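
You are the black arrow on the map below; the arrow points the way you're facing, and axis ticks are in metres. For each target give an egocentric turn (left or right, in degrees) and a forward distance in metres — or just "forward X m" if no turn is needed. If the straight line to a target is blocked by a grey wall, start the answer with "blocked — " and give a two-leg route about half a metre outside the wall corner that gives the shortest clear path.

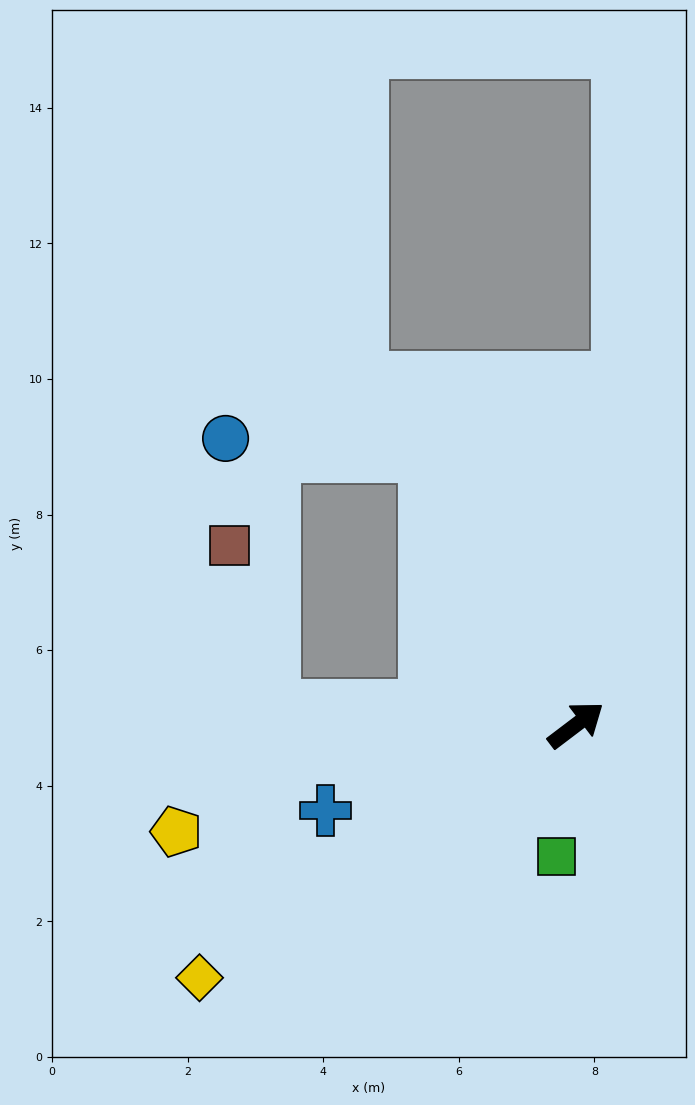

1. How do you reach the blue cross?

turn left 162°, forward 3.9 m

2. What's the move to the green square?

turn right 136°, forward 2.0 m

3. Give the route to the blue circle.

blocked — turn left 81°, forward 4.6 m, then turn left 57°, forward 3.0 m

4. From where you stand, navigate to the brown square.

blocked — turn left 140°, forward 4.5 m, then turn right 73°, forward 2.5 m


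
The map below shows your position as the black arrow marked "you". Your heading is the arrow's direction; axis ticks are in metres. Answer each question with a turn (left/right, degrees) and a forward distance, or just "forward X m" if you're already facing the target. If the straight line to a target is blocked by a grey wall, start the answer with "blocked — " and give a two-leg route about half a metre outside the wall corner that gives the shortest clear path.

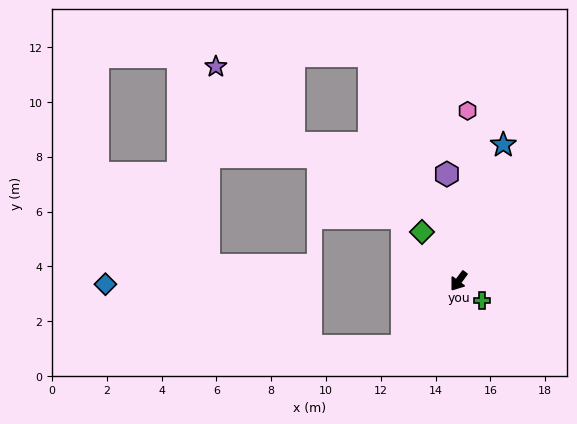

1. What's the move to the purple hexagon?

turn right 137°, forward 3.9 m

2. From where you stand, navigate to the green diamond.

turn right 107°, forward 2.2 m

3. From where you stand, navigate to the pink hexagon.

turn right 146°, forward 6.2 m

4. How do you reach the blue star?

turn right 162°, forward 5.2 m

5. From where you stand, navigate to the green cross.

turn left 87°, forward 1.1 m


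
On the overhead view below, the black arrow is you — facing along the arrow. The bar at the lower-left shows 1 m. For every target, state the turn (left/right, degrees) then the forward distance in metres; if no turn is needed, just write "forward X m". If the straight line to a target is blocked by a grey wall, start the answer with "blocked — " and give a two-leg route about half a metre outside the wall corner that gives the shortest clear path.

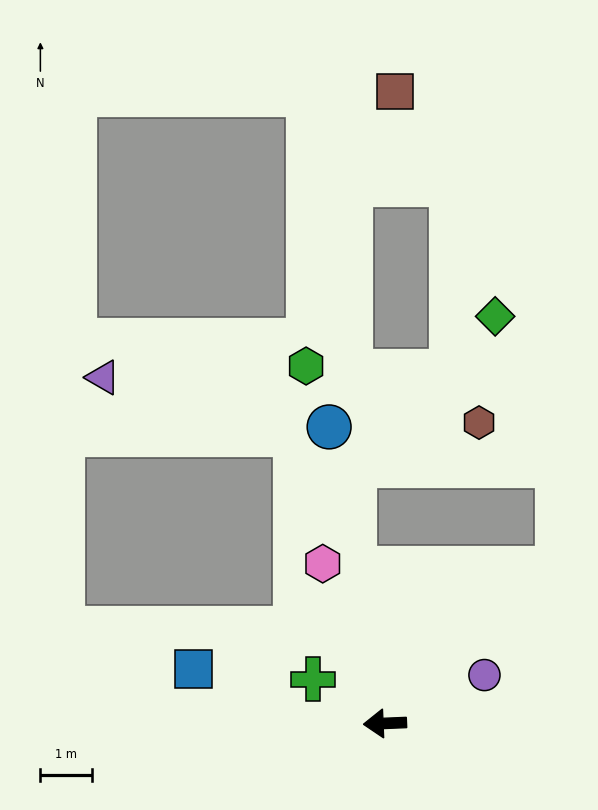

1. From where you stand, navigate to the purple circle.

turn right 156°, forward 2.1 m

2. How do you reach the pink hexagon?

turn right 71°, forward 3.3 m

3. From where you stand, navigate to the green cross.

turn right 34°, forward 1.6 m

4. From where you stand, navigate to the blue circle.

turn right 82°, forward 5.8 m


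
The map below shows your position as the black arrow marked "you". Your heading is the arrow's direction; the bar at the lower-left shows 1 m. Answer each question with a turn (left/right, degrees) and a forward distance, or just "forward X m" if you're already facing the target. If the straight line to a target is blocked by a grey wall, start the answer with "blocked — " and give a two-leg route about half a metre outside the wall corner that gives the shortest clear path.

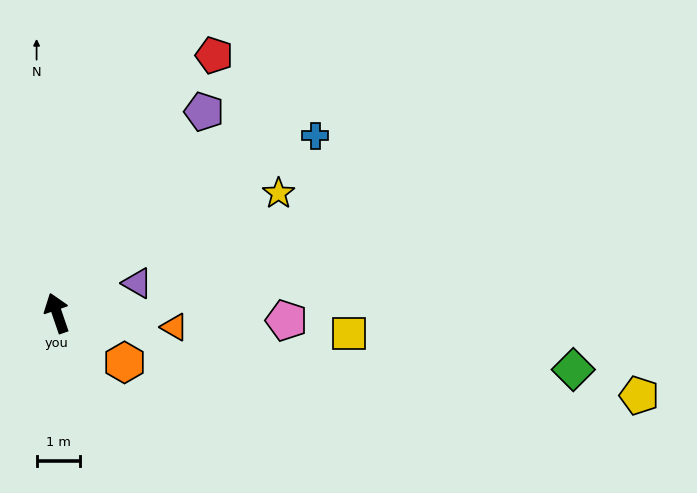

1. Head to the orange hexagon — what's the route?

turn right 145°, forward 1.9 m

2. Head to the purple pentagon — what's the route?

turn right 55°, forward 5.7 m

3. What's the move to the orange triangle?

turn right 116°, forward 2.7 m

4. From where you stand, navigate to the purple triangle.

turn right 88°, forward 2.0 m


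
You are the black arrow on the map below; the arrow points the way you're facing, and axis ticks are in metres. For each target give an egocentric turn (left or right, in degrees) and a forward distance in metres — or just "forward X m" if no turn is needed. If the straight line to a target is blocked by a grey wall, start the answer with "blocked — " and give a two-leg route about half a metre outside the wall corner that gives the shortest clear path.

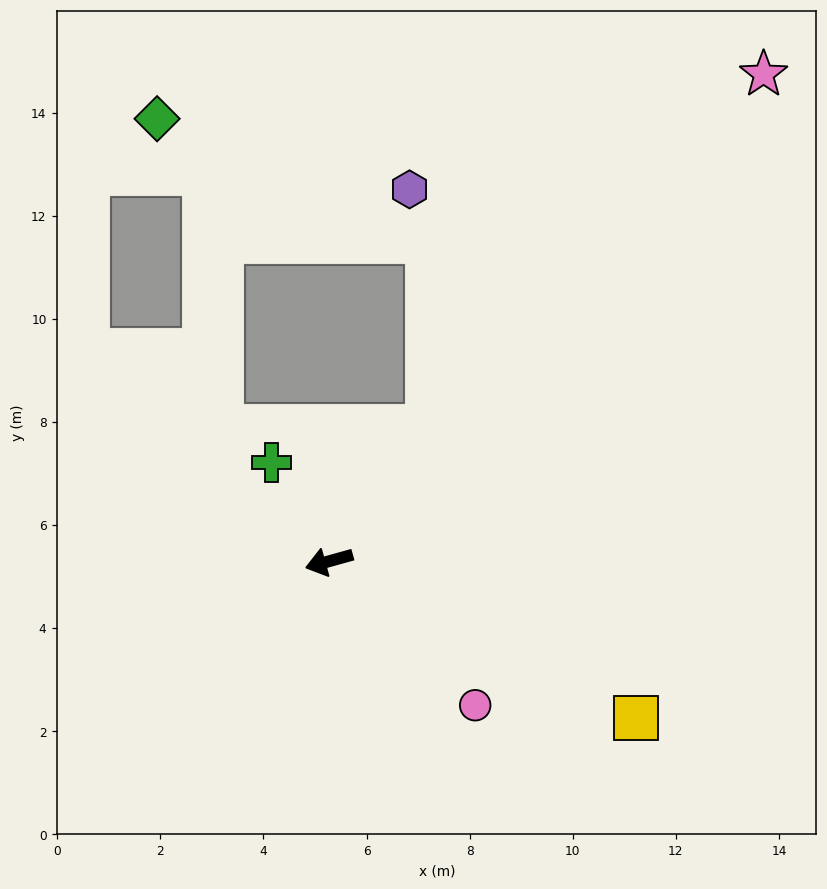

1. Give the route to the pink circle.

turn left 120°, forward 4.0 m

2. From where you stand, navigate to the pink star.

turn right 147°, forward 12.7 m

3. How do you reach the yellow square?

turn left 137°, forward 6.7 m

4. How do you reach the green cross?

turn right 75°, forward 2.2 m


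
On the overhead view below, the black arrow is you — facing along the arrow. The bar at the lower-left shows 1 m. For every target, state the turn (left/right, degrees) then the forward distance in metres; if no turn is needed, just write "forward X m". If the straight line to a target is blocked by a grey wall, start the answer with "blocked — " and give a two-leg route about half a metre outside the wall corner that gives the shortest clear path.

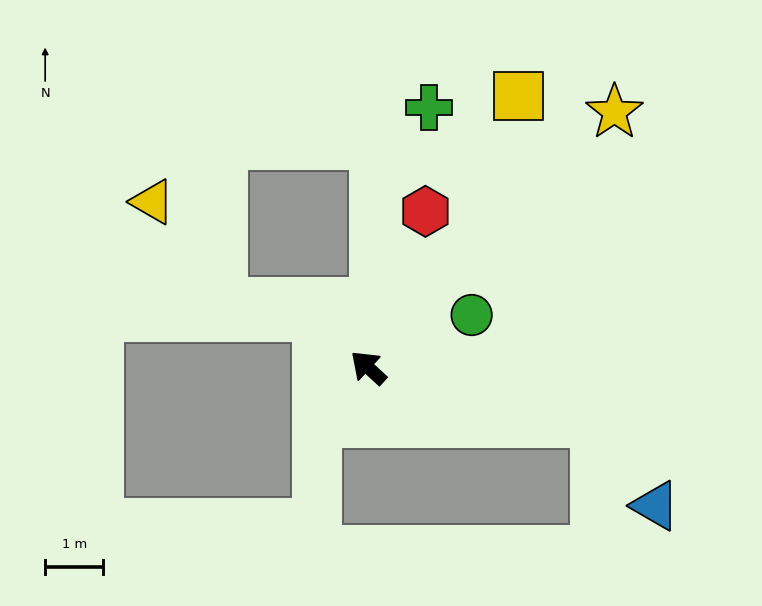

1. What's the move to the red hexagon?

turn right 67°, forward 2.9 m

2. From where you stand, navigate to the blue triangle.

blocked — turn right 151°, forward 4.0 m, then turn right 40°, forward 1.8 m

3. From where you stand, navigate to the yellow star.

turn right 91°, forward 6.1 m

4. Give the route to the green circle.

turn right 110°, forward 2.0 m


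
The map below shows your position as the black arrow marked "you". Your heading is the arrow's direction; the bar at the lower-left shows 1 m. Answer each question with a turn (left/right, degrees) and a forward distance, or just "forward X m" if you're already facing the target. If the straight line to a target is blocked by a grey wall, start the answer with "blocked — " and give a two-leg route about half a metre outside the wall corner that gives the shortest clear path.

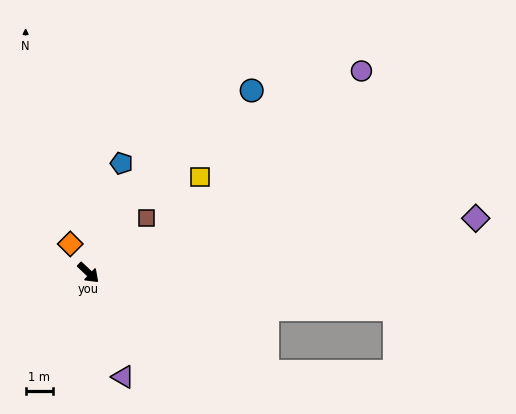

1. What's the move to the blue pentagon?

turn left 117°, forward 4.2 m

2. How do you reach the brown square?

turn left 87°, forward 2.9 m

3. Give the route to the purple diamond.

turn left 51°, forward 14.3 m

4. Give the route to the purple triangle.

turn right 28°, forward 4.0 m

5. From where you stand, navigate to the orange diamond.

turn left 166°, forward 1.2 m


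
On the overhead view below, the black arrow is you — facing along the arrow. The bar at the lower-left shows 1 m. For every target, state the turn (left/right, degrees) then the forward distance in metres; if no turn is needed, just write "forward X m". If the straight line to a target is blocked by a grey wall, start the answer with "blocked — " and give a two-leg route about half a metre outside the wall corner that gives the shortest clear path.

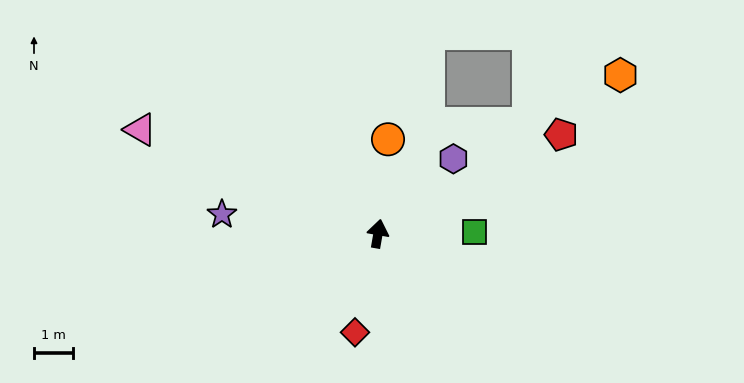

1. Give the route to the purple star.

turn left 93°, forward 4.0 m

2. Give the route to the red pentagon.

turn right 52°, forward 5.3 m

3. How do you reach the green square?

turn right 79°, forward 2.5 m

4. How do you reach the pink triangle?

turn left 76°, forward 6.6 m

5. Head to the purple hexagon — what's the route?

turn right 35°, forward 2.7 m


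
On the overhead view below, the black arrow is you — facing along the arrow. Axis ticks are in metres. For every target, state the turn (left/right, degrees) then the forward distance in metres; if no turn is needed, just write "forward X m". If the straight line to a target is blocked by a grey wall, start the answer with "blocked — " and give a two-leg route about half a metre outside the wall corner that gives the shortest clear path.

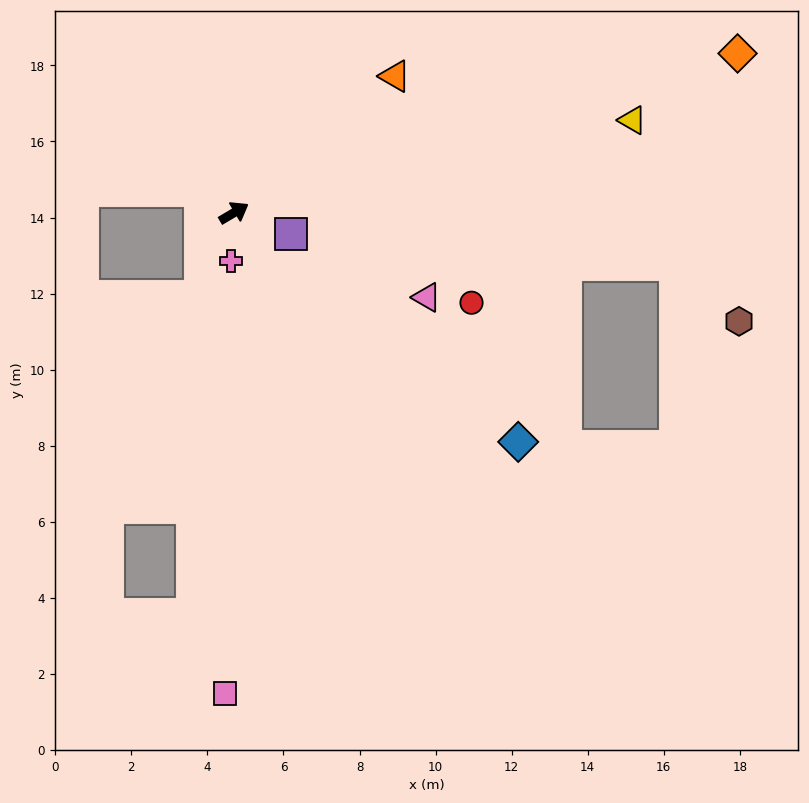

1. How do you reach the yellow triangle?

turn right 18°, forward 10.8 m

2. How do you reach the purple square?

turn right 51°, forward 1.6 m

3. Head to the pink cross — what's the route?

turn right 124°, forward 1.3 m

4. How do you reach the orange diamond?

turn right 13°, forward 13.9 m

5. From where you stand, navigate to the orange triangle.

turn left 10°, forward 5.5 m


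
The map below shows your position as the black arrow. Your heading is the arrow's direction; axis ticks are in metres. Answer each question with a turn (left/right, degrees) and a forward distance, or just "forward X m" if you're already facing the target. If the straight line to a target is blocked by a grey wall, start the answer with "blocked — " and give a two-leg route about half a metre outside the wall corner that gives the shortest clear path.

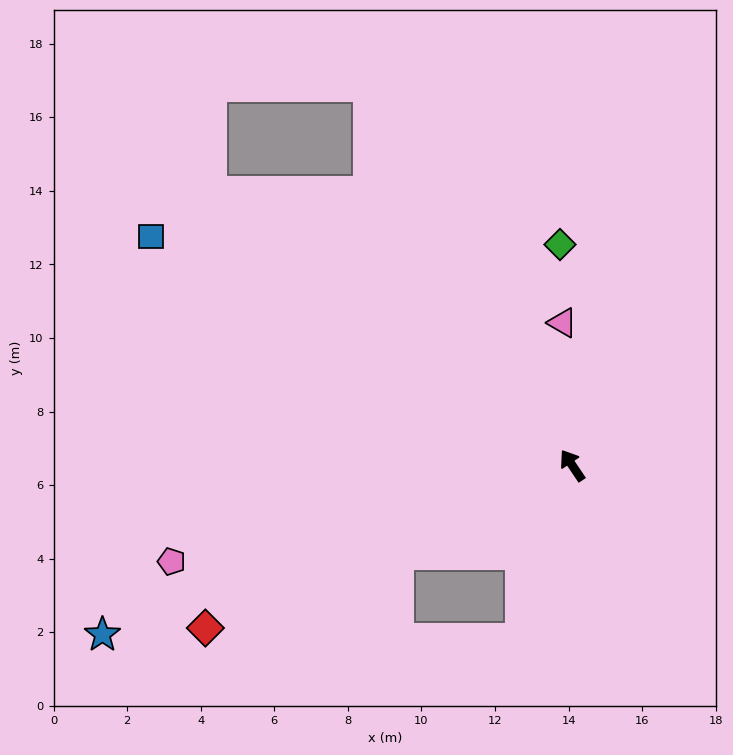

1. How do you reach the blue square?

turn left 28°, forward 13.0 m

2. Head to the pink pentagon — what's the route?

turn left 70°, forward 11.2 m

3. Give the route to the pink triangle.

turn right 30°, forward 3.9 m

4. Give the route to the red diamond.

turn left 80°, forward 10.9 m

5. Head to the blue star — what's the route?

turn left 76°, forward 13.6 m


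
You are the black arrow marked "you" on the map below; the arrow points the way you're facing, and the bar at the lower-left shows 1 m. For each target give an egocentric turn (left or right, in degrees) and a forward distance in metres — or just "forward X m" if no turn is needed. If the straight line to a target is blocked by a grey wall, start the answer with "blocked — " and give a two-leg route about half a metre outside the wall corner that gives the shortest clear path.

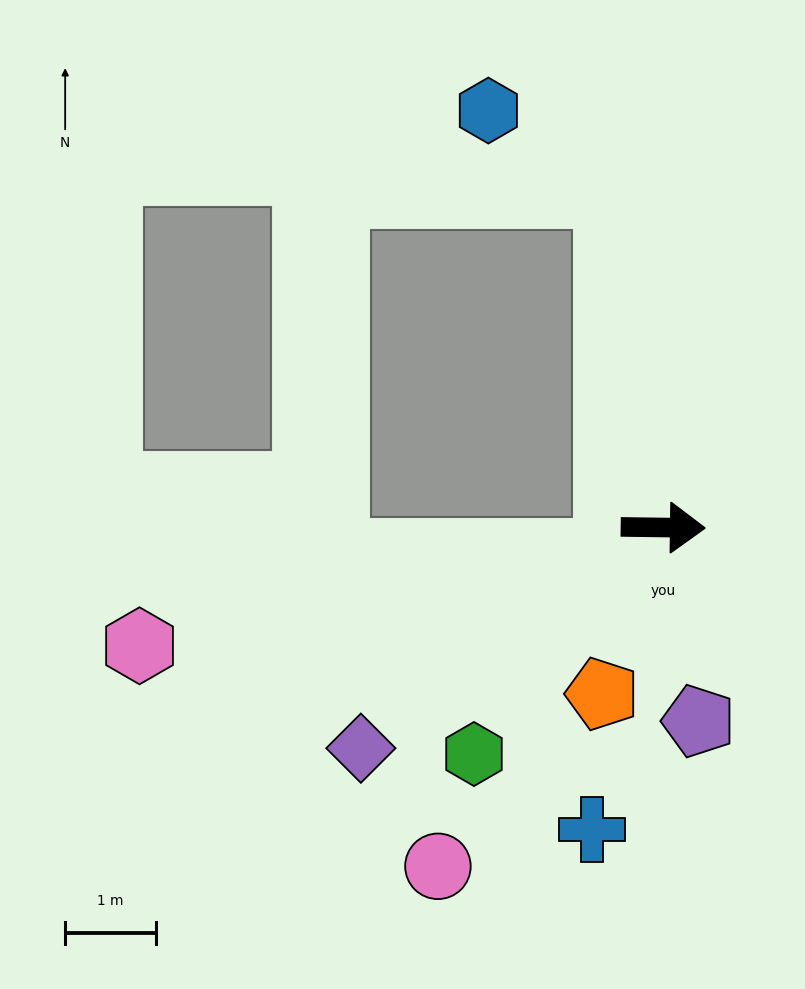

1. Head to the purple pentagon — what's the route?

turn right 79°, forward 2.2 m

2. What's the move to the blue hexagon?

blocked — turn left 99°, forward 3.8 m, then turn left 49°, forward 1.6 m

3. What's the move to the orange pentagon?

turn right 109°, forward 2.0 m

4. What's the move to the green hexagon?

turn right 129°, forward 3.3 m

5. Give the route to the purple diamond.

turn right 143°, forward 4.1 m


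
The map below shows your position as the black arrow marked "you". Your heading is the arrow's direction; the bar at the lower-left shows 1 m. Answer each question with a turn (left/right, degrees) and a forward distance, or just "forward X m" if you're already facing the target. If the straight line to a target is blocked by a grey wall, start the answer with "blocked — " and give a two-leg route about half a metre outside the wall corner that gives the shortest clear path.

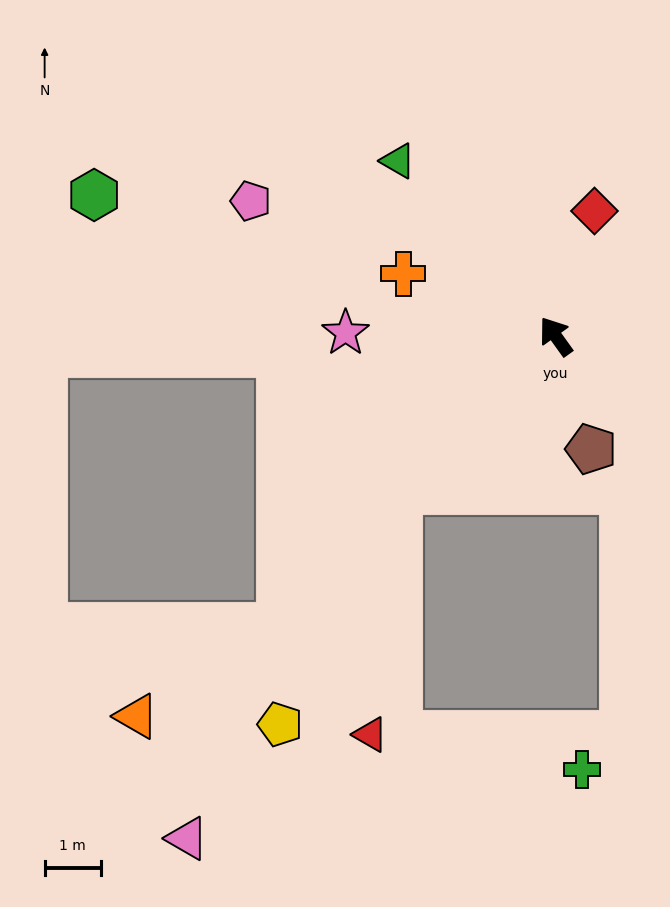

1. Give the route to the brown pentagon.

turn left 162°, forward 2.1 m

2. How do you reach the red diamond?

turn right 53°, forward 2.3 m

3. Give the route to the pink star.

turn left 53°, forward 3.8 m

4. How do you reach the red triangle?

blocked — turn left 99°, forward 3.9 m, then turn left 39°, forward 4.4 m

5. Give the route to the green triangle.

turn left 6°, forward 4.2 m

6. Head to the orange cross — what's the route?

turn left 32°, forward 2.9 m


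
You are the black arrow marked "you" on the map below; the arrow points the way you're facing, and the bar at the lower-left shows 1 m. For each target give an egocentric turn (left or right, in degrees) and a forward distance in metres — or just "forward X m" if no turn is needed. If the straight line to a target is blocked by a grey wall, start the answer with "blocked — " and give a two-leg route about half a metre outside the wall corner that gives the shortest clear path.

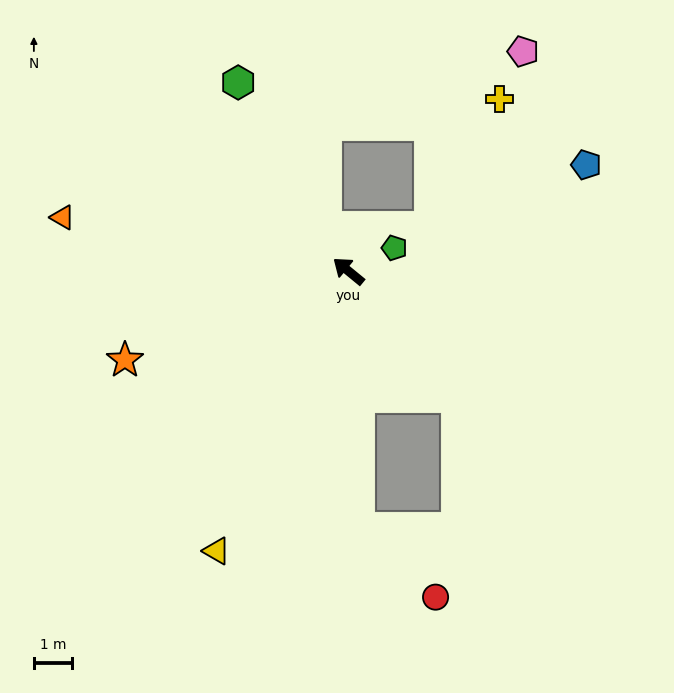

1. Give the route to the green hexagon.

turn right 20°, forward 5.7 m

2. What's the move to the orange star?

turn left 61°, forward 6.3 m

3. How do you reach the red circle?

blocked — turn left 132°, forward 6.7 m, then turn left 45°, forward 2.7 m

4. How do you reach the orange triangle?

turn left 29°, forward 7.6 m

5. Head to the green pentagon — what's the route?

turn right 114°, forward 1.3 m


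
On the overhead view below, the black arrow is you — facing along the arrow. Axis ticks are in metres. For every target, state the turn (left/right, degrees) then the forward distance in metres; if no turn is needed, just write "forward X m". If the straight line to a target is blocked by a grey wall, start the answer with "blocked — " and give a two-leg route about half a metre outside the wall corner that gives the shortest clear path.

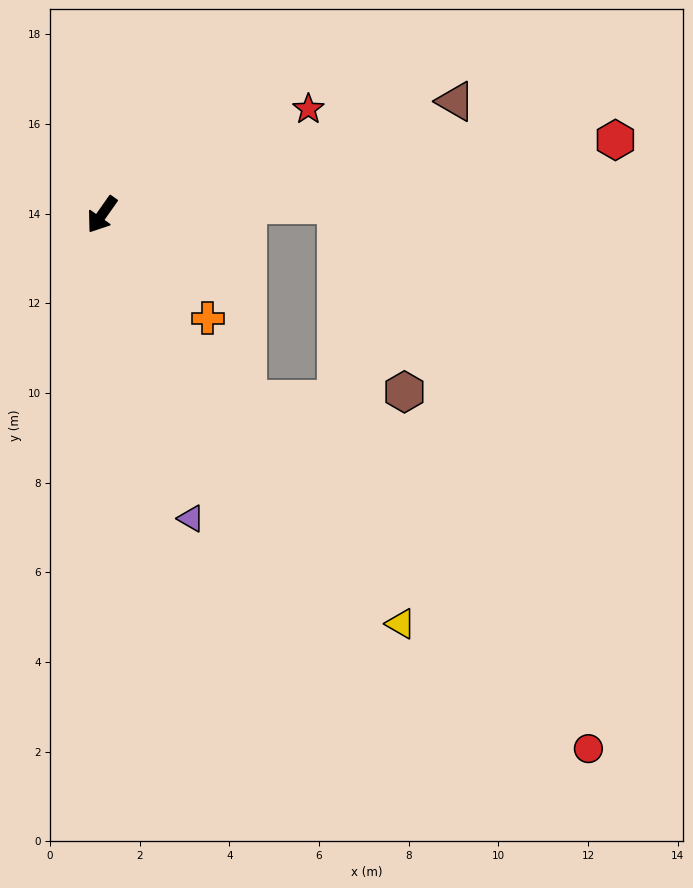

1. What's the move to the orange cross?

turn left 81°, forward 3.3 m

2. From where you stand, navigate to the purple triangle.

turn left 51°, forward 7.1 m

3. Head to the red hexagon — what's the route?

turn left 133°, forward 11.6 m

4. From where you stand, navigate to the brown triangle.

turn left 143°, forward 8.3 m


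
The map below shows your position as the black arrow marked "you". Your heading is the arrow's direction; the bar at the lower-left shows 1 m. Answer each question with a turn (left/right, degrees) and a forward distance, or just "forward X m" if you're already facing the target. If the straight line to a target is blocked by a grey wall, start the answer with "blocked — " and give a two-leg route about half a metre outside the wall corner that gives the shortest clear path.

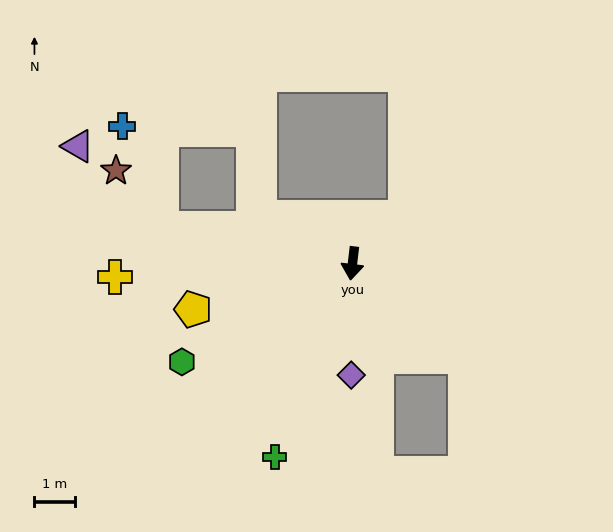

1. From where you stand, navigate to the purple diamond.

turn left 6°, forward 2.8 m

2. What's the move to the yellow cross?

turn right 80°, forward 5.9 m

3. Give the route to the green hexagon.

turn right 53°, forward 4.9 m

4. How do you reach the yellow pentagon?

turn right 67°, forward 4.1 m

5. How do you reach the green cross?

turn right 15°, forward 5.2 m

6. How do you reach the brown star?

blocked — turn right 94°, forward 4.8 m, then turn right 40°, forward 1.8 m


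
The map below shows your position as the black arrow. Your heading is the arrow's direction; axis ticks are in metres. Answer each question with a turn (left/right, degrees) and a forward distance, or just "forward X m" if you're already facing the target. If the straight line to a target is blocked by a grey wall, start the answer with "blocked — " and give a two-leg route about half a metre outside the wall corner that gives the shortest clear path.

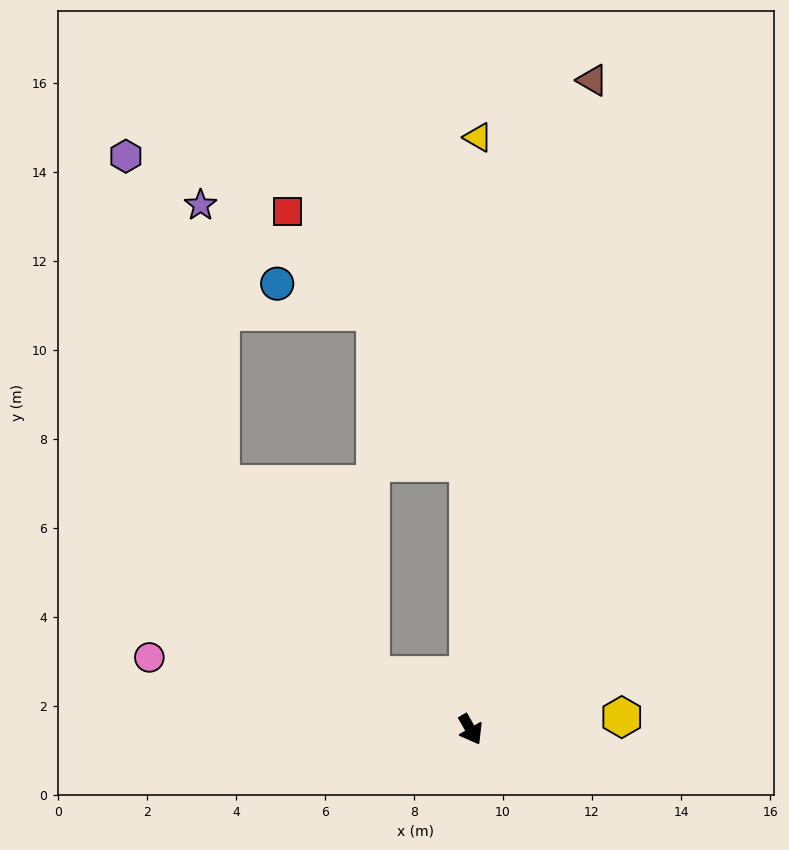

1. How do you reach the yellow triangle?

turn left 149°, forward 13.3 m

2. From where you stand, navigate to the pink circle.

turn right 133°, forward 7.4 m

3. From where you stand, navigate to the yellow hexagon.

turn left 65°, forward 3.4 m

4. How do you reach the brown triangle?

turn left 139°, forward 14.8 m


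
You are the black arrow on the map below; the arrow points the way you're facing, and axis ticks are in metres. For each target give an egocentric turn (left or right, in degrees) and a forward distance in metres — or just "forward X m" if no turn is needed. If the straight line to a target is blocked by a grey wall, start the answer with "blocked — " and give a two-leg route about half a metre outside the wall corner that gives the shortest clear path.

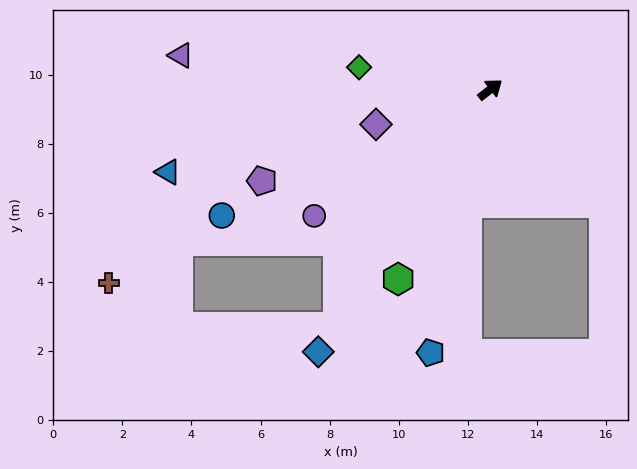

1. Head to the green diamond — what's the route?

turn left 133°, forward 3.9 m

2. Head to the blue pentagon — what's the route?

turn right 141°, forward 7.8 m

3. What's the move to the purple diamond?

turn left 159°, forward 3.5 m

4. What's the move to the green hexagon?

turn right 154°, forward 6.1 m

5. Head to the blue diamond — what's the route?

turn right 161°, forward 9.1 m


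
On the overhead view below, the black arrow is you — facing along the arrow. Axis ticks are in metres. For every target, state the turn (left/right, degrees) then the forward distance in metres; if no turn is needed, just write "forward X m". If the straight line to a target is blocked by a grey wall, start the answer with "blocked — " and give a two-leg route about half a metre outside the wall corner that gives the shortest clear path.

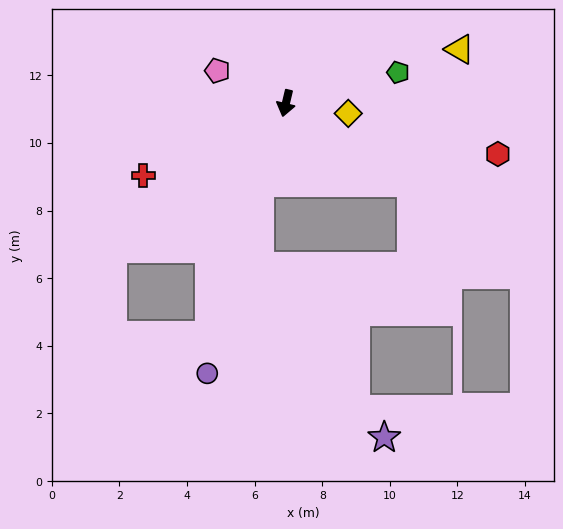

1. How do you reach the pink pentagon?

turn right 102°, forward 2.2 m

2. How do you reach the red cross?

turn right 50°, forward 4.7 m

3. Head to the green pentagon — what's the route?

turn left 119°, forward 3.4 m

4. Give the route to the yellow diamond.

turn left 94°, forward 1.9 m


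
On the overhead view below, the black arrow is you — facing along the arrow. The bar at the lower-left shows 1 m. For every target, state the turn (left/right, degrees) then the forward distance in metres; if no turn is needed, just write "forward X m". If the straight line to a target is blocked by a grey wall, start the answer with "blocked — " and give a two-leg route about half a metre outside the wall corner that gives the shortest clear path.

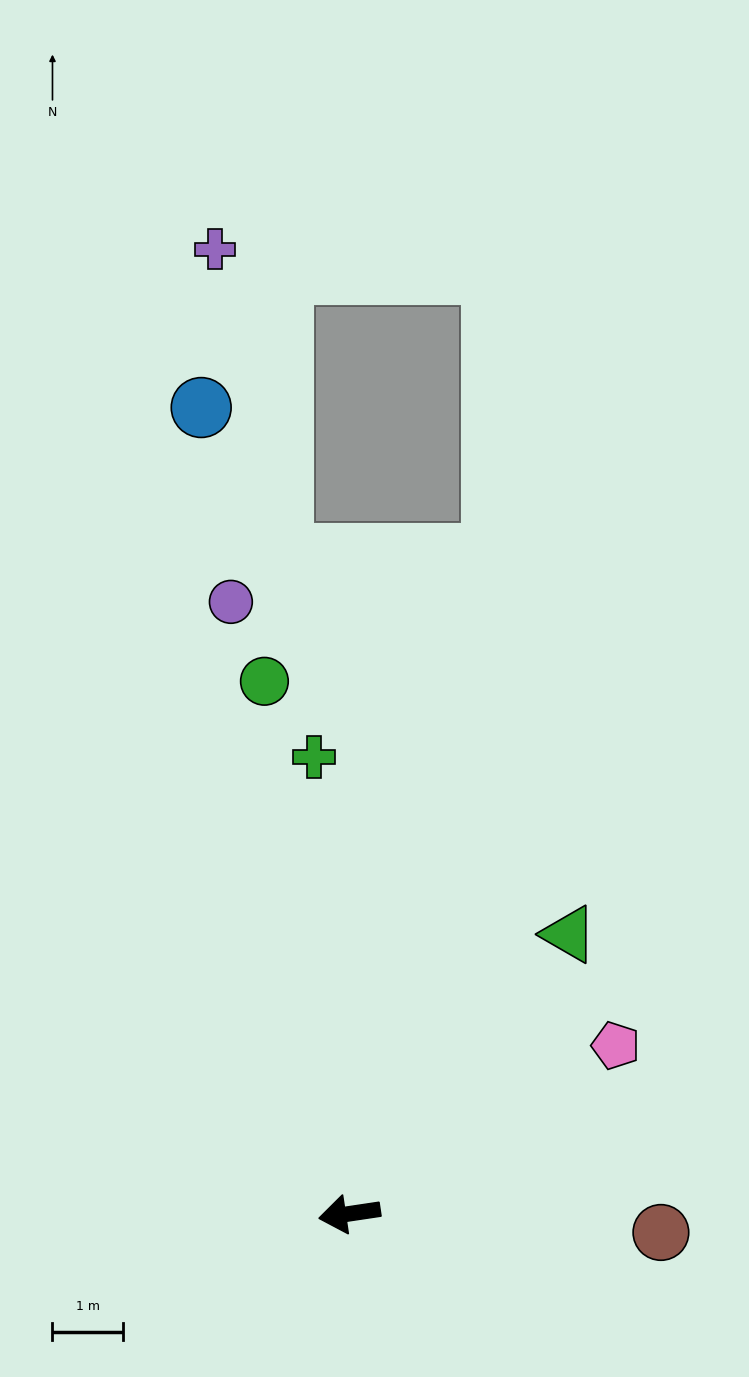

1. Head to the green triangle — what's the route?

turn right 137°, forward 5.0 m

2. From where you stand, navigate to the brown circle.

turn left 168°, forward 4.4 m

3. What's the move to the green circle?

turn right 89°, forward 7.6 m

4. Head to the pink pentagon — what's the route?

turn right 156°, forward 4.4 m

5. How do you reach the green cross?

turn right 94°, forward 6.5 m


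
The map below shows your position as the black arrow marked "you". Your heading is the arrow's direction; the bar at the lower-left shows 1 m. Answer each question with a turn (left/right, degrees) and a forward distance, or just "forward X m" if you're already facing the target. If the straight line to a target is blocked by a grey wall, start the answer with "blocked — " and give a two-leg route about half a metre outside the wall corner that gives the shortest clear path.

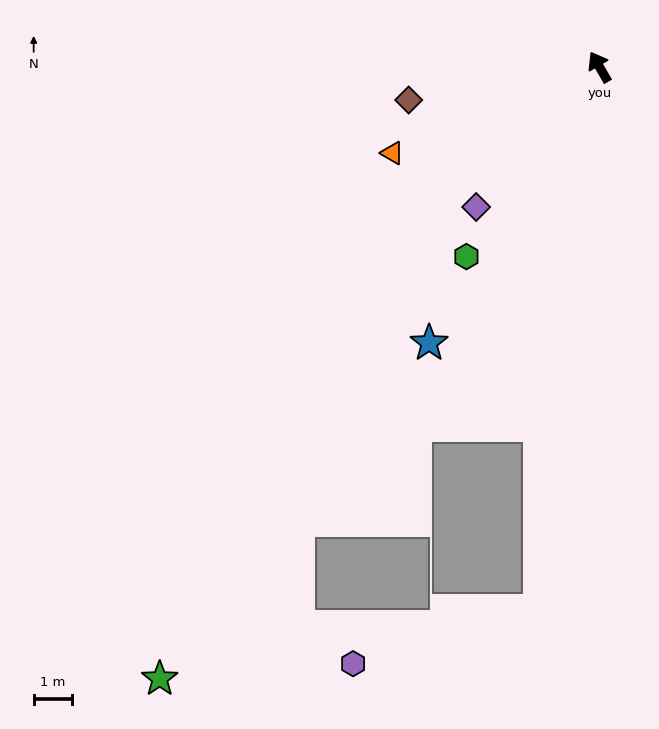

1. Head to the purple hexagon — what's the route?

blocked — turn left 144°, forward 14.1 m, then turn right 68°, forward 5.0 m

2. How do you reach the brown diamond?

turn left 70°, forward 5.0 m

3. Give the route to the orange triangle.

turn left 82°, forward 5.8 m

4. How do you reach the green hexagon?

turn left 115°, forward 6.0 m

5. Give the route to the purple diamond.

turn left 108°, forward 4.8 m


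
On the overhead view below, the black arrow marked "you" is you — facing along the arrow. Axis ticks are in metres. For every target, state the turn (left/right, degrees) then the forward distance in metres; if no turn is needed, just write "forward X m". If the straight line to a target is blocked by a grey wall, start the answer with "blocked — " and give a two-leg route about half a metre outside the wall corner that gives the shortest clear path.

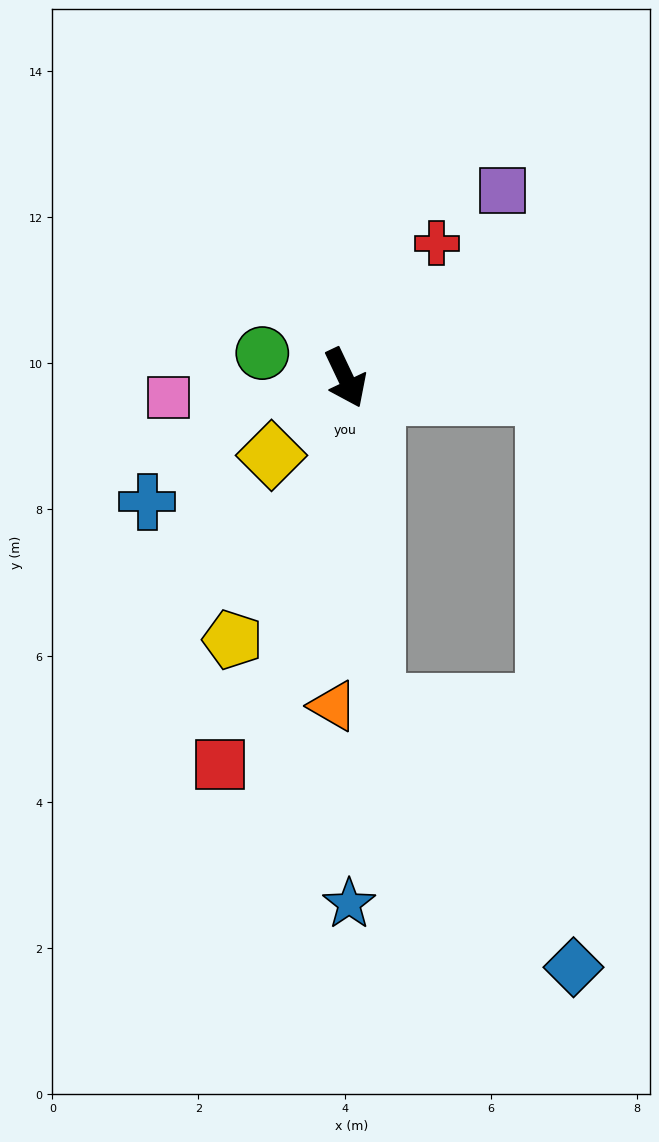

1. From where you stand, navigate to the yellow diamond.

turn right 69°, forward 1.5 m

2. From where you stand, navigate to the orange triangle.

turn right 28°, forward 4.5 m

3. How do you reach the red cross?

turn left 121°, forward 2.2 m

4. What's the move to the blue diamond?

blocked — turn left 60°, forward 2.8 m, then turn right 83°, forward 7.9 m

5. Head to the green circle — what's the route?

turn right 132°, forward 1.2 m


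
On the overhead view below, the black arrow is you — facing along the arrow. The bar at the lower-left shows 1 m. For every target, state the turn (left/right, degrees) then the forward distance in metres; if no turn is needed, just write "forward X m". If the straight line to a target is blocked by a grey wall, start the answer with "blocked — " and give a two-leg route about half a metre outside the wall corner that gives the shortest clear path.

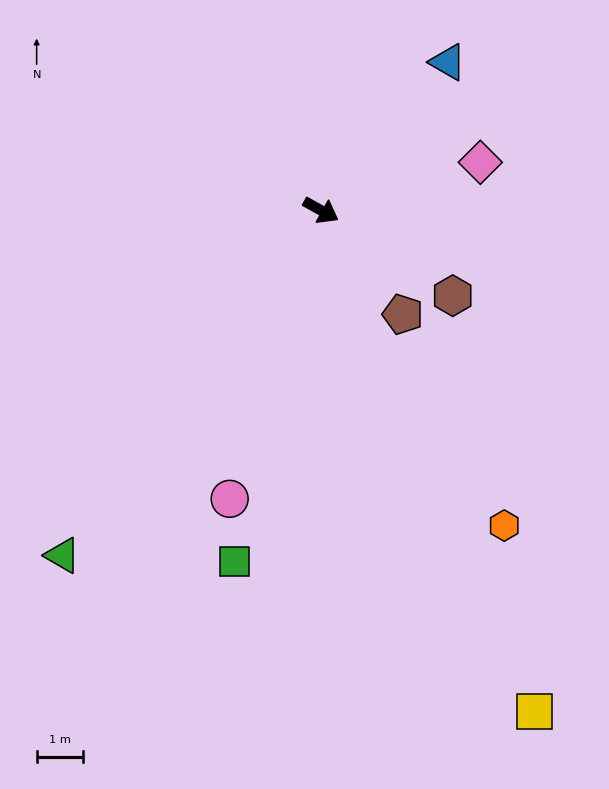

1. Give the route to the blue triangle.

turn left 79°, forward 4.2 m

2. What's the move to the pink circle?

turn right 78°, forward 6.6 m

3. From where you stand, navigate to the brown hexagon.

turn right 4°, forward 3.4 m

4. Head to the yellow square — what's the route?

turn right 38°, forward 11.9 m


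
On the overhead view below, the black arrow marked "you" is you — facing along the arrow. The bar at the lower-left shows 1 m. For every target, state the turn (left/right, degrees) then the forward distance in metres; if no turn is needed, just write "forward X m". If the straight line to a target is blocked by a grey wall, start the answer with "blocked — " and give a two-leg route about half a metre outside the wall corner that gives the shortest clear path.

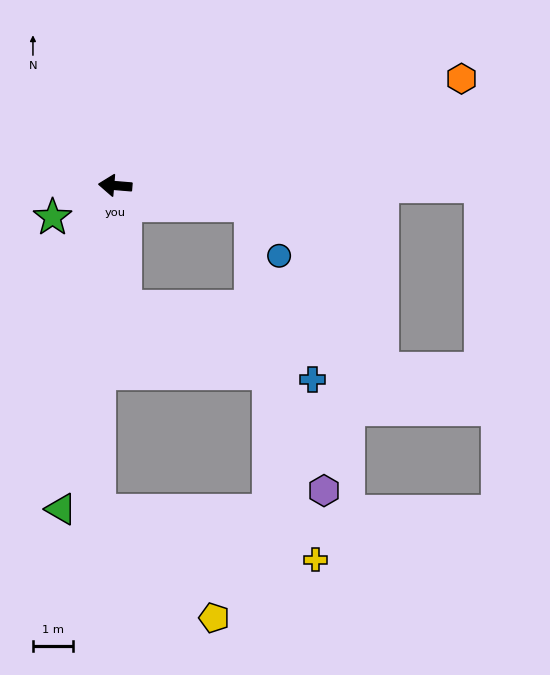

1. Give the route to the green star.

turn left 32°, forward 1.8 m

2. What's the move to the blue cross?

blocked — turn left 100°, forward 3.1 m, then turn left 64°, forward 5.1 m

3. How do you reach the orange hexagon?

turn right 158°, forward 9.1 m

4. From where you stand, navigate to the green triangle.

turn left 85°, forward 8.3 m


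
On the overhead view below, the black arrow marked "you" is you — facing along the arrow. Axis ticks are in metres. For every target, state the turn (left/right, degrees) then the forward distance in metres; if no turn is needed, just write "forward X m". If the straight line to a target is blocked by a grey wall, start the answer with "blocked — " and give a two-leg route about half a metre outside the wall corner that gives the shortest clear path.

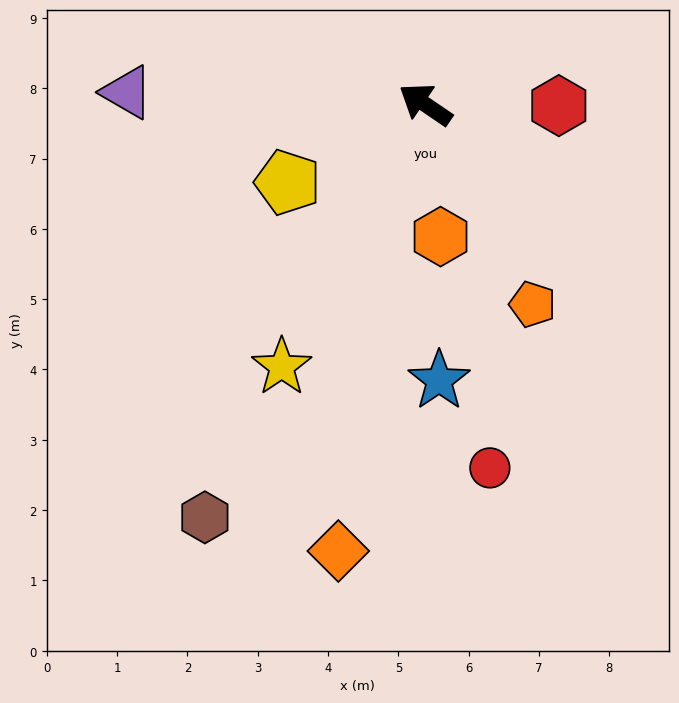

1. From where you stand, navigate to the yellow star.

turn left 96°, forward 4.3 m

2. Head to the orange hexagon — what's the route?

turn left 131°, forward 1.9 m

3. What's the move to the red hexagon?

turn right 146°, forward 1.9 m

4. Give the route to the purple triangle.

turn left 32°, forward 4.2 m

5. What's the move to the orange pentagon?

turn left 152°, forward 3.2 m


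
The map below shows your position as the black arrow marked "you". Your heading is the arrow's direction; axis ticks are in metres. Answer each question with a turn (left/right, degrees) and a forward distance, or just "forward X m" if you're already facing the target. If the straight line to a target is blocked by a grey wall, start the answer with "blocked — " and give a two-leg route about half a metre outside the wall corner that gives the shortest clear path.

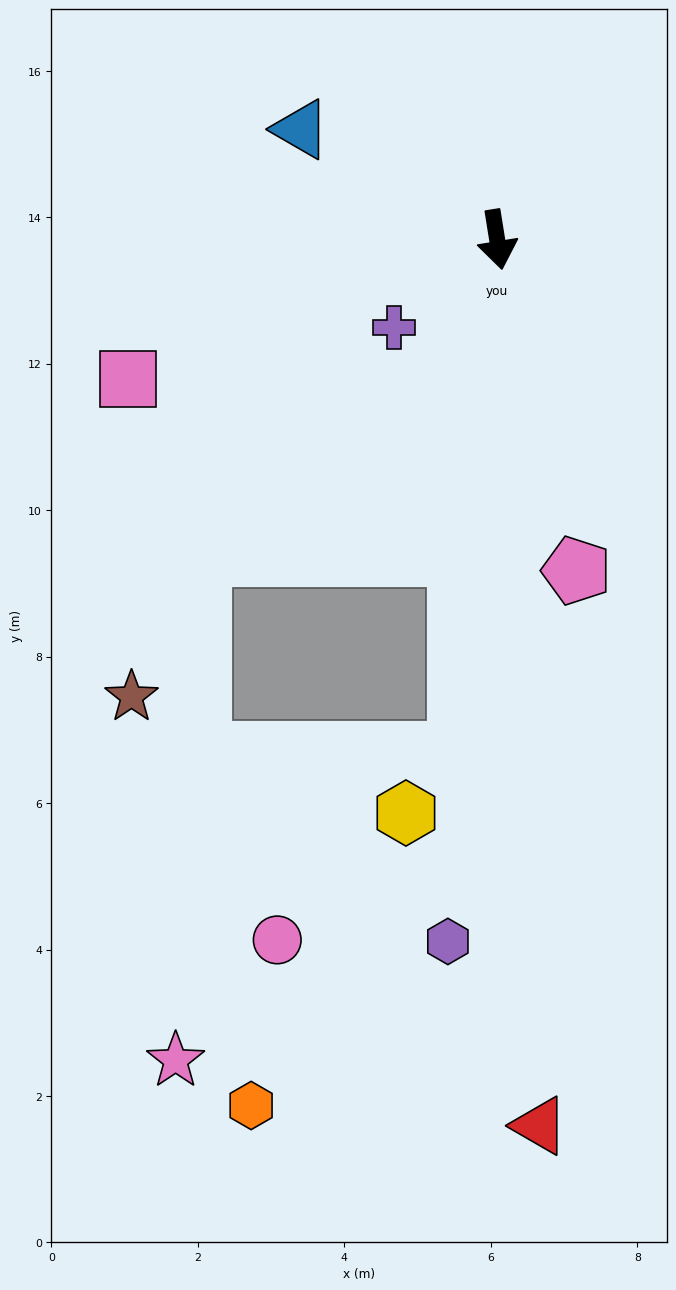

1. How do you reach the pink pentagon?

turn left 4°, forward 4.6 m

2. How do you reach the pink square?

turn right 78°, forward 5.4 m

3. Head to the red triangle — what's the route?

turn right 6°, forward 12.1 m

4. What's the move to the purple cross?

turn right 59°, forward 1.8 m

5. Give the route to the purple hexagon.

turn right 13°, forward 9.6 m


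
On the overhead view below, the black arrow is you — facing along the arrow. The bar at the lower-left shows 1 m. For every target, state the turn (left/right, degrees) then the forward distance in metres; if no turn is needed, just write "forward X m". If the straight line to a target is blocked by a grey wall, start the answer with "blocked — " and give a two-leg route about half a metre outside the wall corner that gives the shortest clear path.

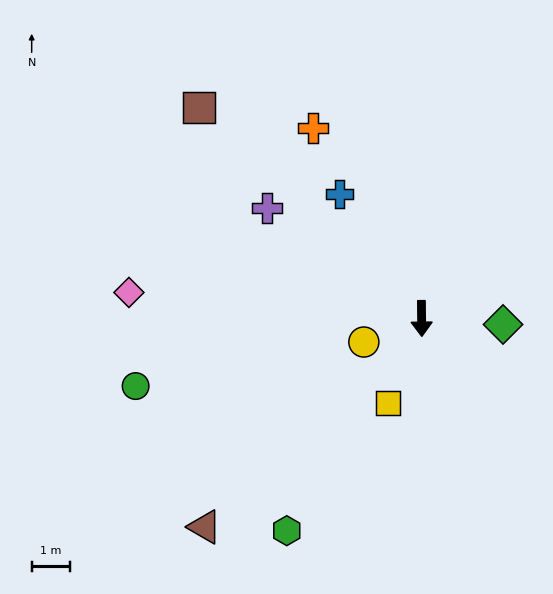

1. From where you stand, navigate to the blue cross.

turn right 147°, forward 3.9 m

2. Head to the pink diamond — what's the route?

turn right 96°, forward 7.8 m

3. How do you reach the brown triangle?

turn right 47°, forward 7.9 m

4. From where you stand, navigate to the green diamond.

turn left 85°, forward 2.2 m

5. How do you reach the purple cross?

turn right 126°, forward 5.0 m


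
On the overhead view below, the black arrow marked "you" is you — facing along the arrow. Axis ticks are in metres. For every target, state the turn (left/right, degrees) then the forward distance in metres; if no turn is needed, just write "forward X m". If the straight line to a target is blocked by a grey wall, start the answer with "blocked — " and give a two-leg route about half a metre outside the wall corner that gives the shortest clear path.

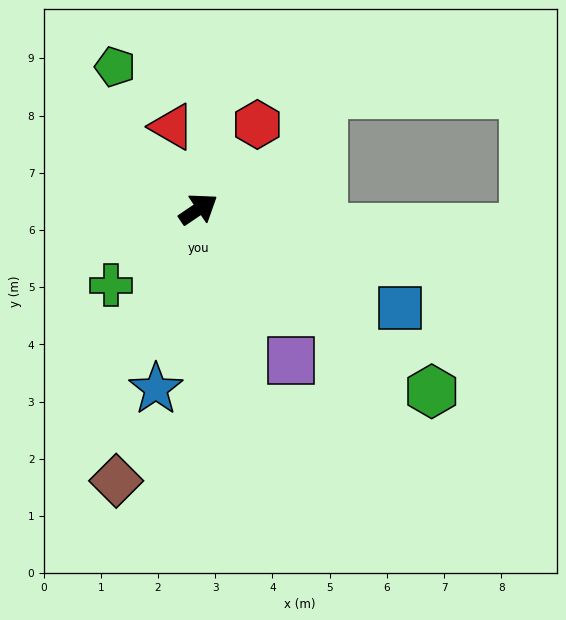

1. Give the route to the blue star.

turn right 137°, forward 3.2 m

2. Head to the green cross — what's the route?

turn right 173°, forward 2.0 m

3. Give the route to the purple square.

turn right 93°, forward 3.1 m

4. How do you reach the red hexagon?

turn left 21°, forward 1.8 m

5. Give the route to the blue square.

turn right 60°, forward 3.9 m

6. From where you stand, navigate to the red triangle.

turn left 74°, forward 1.5 m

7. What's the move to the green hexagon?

turn right 72°, forward 5.2 m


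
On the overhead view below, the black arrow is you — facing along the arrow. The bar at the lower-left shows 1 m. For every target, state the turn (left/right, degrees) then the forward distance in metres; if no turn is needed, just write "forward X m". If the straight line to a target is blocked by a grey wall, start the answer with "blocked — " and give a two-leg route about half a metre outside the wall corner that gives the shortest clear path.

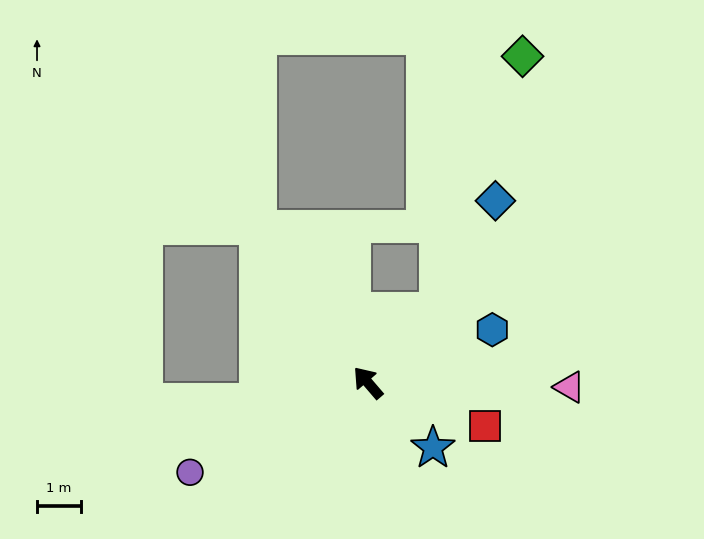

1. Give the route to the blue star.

turn right 176°, forward 2.1 m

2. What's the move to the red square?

turn right 151°, forward 2.8 m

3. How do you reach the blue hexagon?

turn right 108°, forward 3.1 m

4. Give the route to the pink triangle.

turn right 132°, forward 4.6 m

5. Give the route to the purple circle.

turn left 76°, forward 4.5 m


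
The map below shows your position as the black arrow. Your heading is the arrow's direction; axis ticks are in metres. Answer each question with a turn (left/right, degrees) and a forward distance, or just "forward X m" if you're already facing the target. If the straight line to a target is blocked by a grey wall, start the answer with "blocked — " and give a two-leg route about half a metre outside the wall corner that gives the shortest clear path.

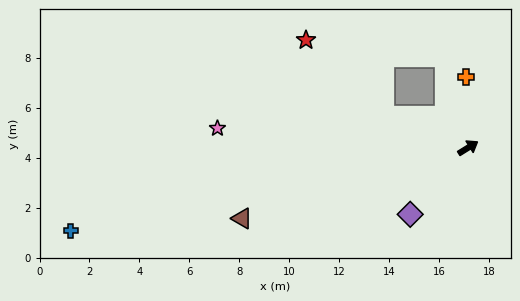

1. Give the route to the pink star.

turn left 144°, forward 10.1 m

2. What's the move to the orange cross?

turn left 60°, forward 2.8 m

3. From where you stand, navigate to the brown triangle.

turn left 165°, forward 9.5 m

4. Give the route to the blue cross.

turn left 160°, forward 16.2 m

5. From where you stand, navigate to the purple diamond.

turn right 163°, forward 3.5 m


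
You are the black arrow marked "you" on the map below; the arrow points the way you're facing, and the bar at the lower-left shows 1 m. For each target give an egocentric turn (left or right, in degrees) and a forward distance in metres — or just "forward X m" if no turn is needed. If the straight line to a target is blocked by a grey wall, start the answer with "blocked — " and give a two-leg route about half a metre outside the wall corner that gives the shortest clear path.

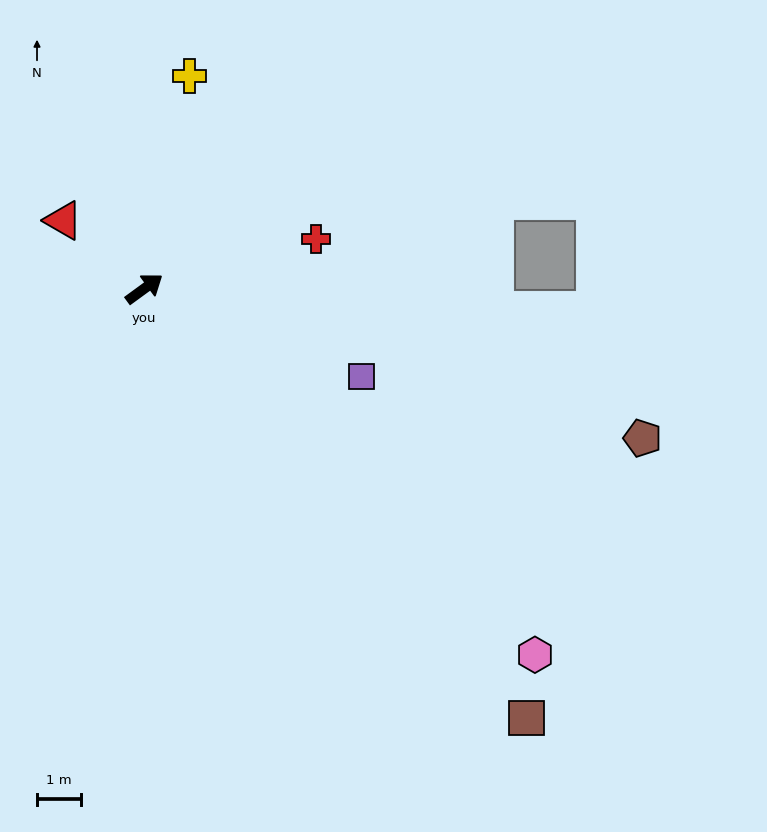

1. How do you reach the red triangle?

turn left 104°, forward 2.4 m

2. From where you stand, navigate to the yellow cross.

turn left 42°, forward 4.9 m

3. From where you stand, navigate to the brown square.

turn right 85°, forward 13.1 m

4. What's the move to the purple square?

turn right 58°, forward 5.3 m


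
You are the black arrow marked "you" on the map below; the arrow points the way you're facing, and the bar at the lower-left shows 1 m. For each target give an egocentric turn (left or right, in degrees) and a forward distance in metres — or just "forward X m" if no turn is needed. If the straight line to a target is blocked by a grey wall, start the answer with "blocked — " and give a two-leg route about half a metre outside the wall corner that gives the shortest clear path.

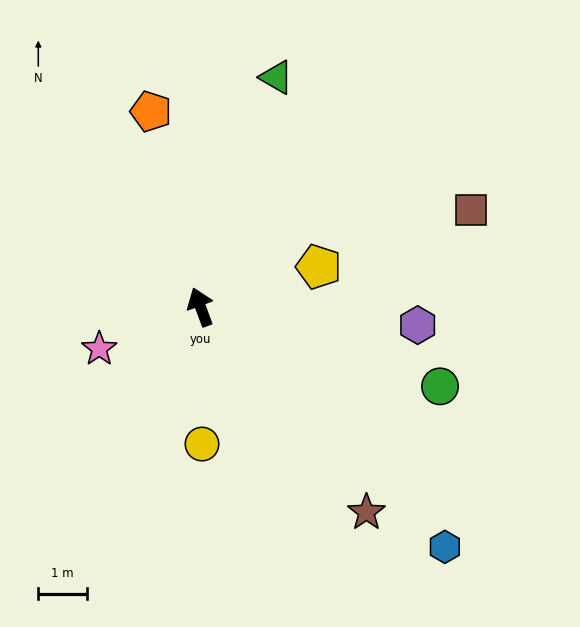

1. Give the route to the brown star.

turn right 161°, forward 5.5 m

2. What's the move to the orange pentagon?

turn right 6°, forward 4.2 m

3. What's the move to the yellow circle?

turn left 160°, forward 2.8 m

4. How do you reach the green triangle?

turn right 39°, forward 5.0 m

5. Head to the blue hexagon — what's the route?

turn right 155°, forward 7.1 m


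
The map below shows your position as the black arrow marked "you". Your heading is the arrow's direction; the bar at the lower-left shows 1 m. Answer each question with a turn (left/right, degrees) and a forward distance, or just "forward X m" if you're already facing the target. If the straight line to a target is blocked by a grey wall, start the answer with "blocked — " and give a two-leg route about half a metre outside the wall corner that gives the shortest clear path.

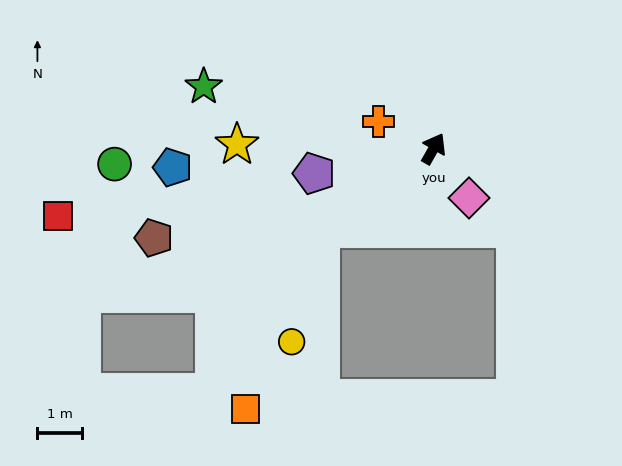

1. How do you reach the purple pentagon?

turn left 131°, forward 2.7 m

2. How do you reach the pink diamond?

turn right 115°, forward 1.4 m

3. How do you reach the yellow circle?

blocked — turn left 155°, forward 3.1 m, then turn left 40°, forward 2.6 m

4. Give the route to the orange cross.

turn left 94°, forward 1.4 m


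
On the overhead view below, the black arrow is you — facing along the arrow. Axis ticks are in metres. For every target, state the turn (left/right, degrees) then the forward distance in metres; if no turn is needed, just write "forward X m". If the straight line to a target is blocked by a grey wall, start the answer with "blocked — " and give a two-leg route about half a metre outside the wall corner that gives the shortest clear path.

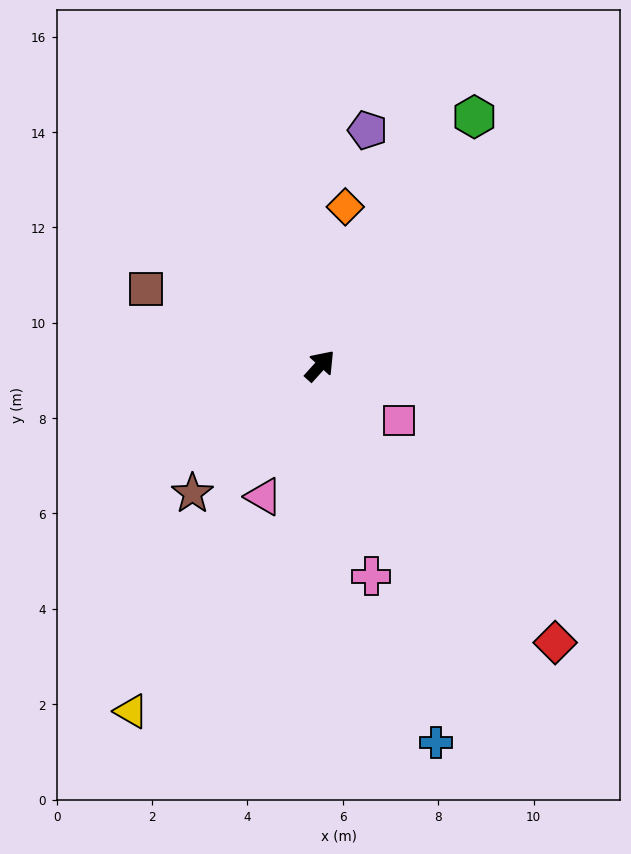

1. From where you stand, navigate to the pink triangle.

turn right 161°, forward 3.0 m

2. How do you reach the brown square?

turn left 108°, forward 4.0 m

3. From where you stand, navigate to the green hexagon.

turn left 10°, forward 6.1 m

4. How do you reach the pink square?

turn right 83°, forward 2.0 m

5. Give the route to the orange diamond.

turn left 33°, forward 3.4 m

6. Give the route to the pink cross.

turn right 124°, forward 4.5 m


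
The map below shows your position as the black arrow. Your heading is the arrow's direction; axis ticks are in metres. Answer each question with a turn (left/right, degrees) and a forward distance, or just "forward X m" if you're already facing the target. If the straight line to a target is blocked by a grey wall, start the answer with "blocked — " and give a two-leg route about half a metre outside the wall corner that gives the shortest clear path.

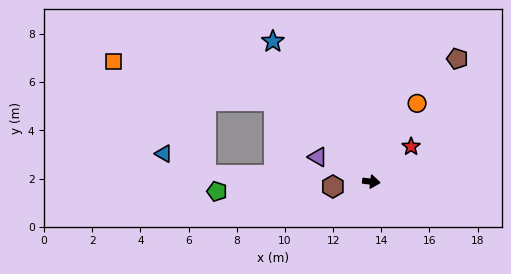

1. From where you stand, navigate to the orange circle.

turn left 66°, forward 3.8 m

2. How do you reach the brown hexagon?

turn right 166°, forward 1.6 m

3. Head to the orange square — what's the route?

blocked — turn left 147°, forward 5.2 m, then turn left 26°, forward 6.9 m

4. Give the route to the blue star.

turn left 132°, forward 7.1 m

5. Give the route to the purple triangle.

turn left 162°, forward 2.4 m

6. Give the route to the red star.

turn left 48°, forward 2.2 m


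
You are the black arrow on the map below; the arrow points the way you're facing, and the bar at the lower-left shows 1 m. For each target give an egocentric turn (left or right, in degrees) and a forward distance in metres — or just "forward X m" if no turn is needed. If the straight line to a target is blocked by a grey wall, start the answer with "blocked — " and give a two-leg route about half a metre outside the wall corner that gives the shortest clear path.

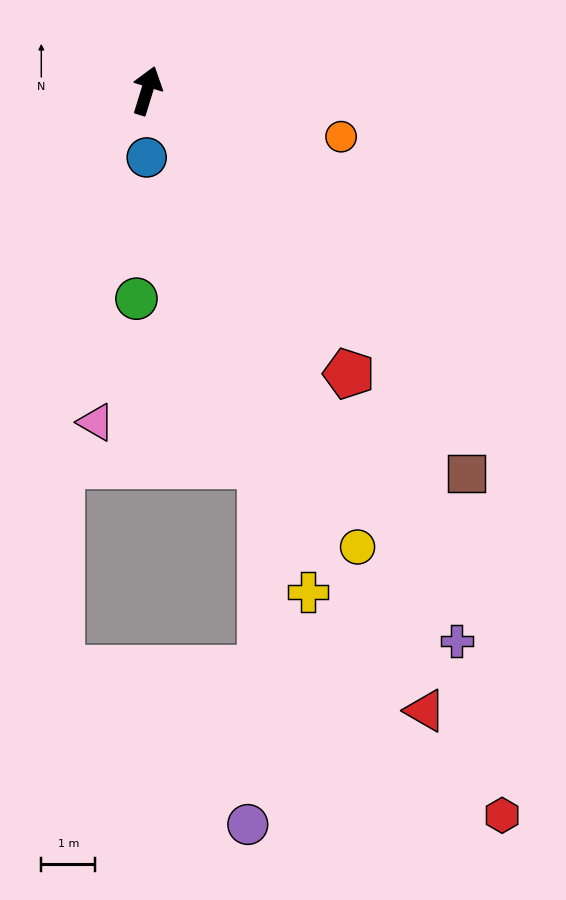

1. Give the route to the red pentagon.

turn right 127°, forward 6.4 m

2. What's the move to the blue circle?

turn right 163°, forward 1.2 m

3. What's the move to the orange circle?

turn right 86°, forward 3.7 m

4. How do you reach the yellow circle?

turn right 138°, forward 9.3 m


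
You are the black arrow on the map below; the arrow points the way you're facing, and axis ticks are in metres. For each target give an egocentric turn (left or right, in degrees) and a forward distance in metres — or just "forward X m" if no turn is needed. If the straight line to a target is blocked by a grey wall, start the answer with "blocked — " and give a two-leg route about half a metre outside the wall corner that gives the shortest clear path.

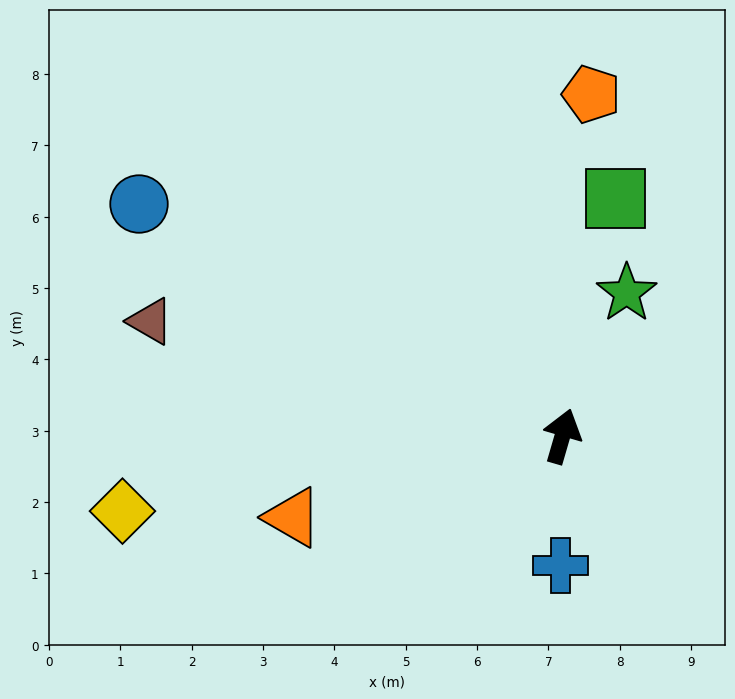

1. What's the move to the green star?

turn right 8°, forward 2.2 m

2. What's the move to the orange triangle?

turn left 123°, forward 3.9 m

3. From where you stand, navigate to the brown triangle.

turn left 91°, forward 6.0 m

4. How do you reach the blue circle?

turn left 77°, forward 6.8 m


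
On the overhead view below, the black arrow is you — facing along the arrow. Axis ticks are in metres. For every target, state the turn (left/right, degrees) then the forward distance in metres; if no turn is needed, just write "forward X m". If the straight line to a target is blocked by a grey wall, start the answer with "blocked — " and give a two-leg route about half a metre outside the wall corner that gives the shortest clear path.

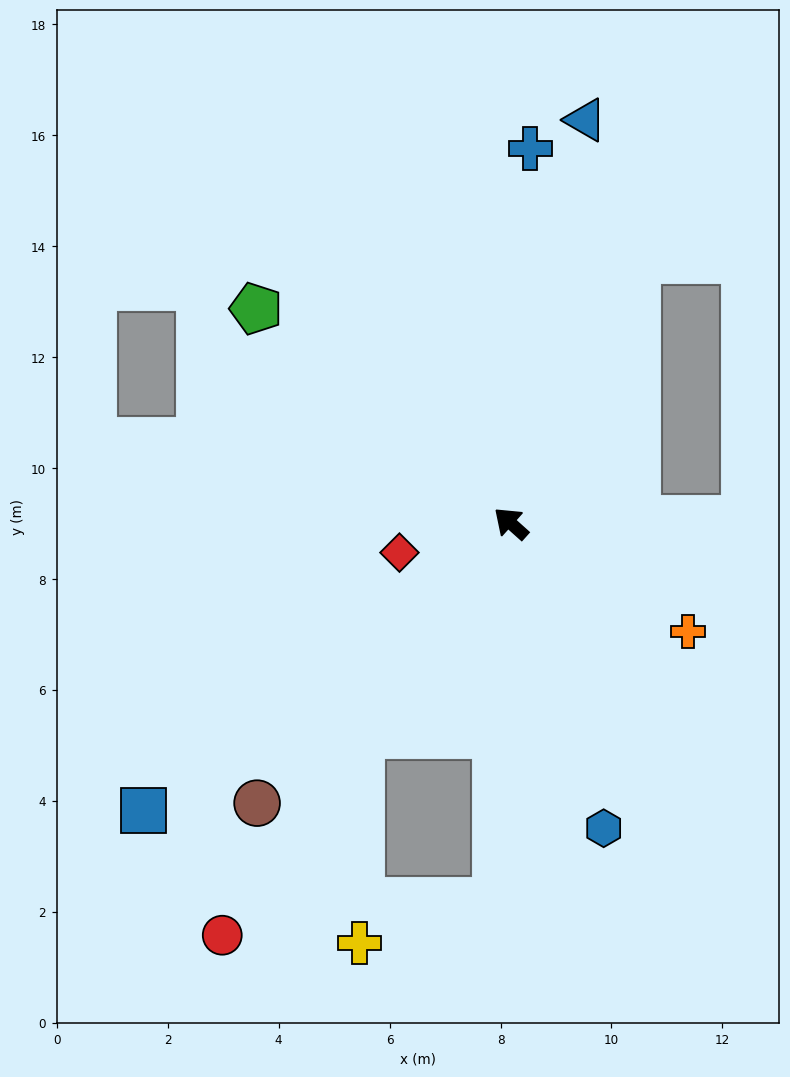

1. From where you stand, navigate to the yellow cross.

blocked — turn left 97°, forward 4.7 m, then turn left 34°, forward 3.8 m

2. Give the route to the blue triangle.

turn right 59°, forward 7.4 m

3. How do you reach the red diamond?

turn left 57°, forward 2.1 m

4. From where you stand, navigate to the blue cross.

turn right 51°, forward 6.8 m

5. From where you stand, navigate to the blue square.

turn left 80°, forward 8.4 m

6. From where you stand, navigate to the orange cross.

turn right 170°, forward 3.7 m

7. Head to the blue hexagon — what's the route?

turn left 149°, forward 5.7 m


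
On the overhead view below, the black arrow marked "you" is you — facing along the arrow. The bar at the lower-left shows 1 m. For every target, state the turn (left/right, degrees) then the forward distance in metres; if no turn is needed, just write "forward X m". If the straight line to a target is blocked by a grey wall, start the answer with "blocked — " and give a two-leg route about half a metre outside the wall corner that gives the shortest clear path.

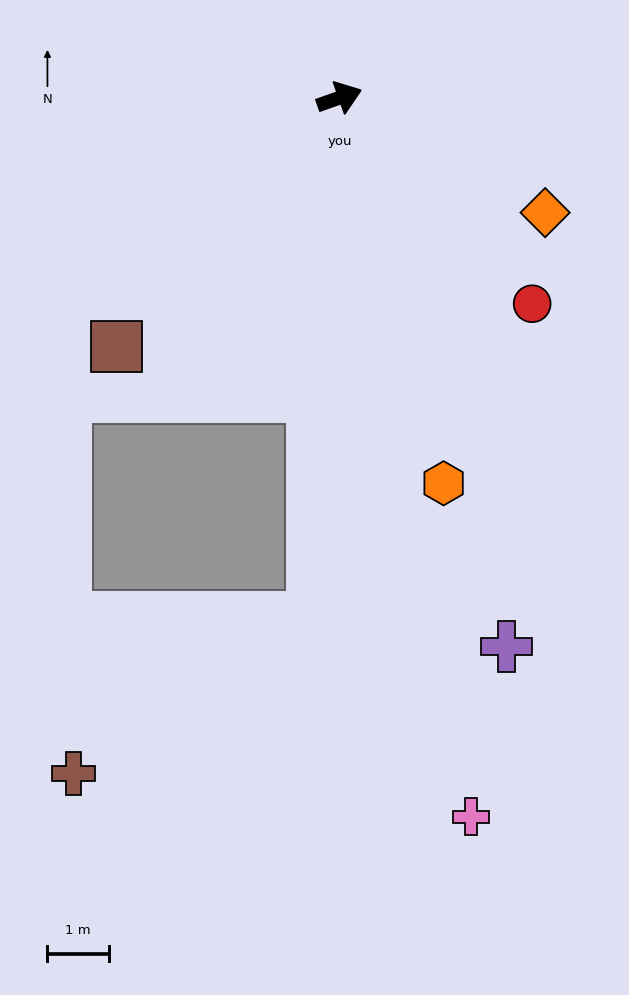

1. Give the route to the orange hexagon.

turn right 94°, forward 6.5 m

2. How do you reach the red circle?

turn right 66°, forward 4.6 m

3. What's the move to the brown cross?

blocked — turn right 112°, forward 8.5 m, then turn right 54°, forward 4.6 m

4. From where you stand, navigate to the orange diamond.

turn right 49°, forward 3.8 m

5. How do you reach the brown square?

turn right 151°, forward 5.4 m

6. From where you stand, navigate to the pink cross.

turn right 99°, forward 11.9 m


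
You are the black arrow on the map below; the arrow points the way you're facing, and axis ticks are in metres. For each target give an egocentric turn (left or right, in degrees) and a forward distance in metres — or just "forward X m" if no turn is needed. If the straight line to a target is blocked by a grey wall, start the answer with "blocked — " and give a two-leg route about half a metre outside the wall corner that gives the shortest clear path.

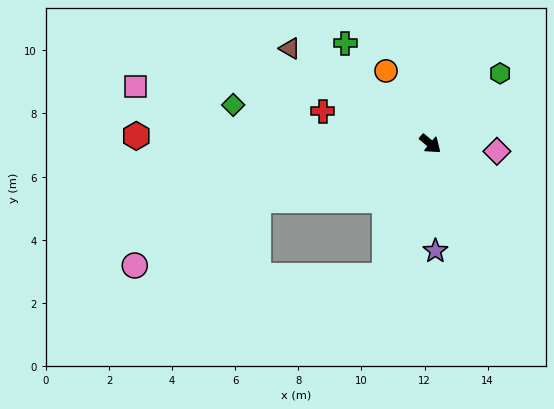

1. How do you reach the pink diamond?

turn left 33°, forward 2.1 m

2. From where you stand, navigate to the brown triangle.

turn right 174°, forward 5.4 m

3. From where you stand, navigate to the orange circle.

turn left 161°, forward 2.7 m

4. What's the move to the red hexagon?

turn right 142°, forward 9.3 m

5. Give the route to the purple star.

turn right 48°, forward 3.4 m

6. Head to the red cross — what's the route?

turn right 157°, forward 3.6 m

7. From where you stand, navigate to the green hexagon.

turn left 85°, forward 3.1 m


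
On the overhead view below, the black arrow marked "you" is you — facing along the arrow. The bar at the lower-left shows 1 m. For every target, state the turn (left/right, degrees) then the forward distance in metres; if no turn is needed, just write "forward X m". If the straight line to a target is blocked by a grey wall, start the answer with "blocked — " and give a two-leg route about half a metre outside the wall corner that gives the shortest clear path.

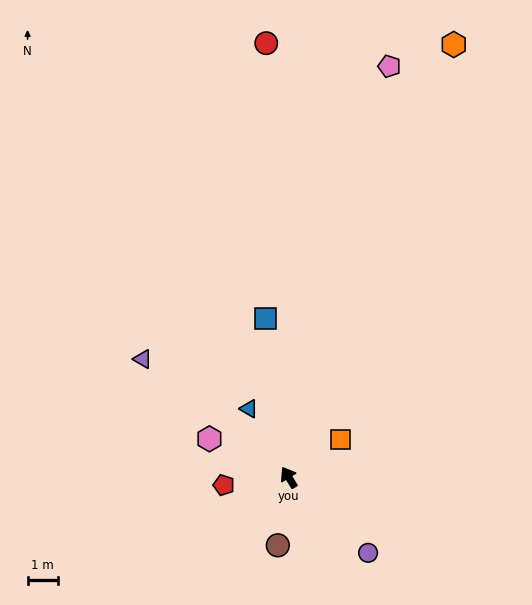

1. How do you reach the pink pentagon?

turn right 45°, forward 14.0 m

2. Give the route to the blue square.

turn right 23°, forward 5.3 m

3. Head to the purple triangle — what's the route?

turn left 20°, forward 6.2 m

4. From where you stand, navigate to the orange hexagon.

turn right 52°, forward 15.3 m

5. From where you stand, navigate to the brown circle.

turn left 139°, forward 2.3 m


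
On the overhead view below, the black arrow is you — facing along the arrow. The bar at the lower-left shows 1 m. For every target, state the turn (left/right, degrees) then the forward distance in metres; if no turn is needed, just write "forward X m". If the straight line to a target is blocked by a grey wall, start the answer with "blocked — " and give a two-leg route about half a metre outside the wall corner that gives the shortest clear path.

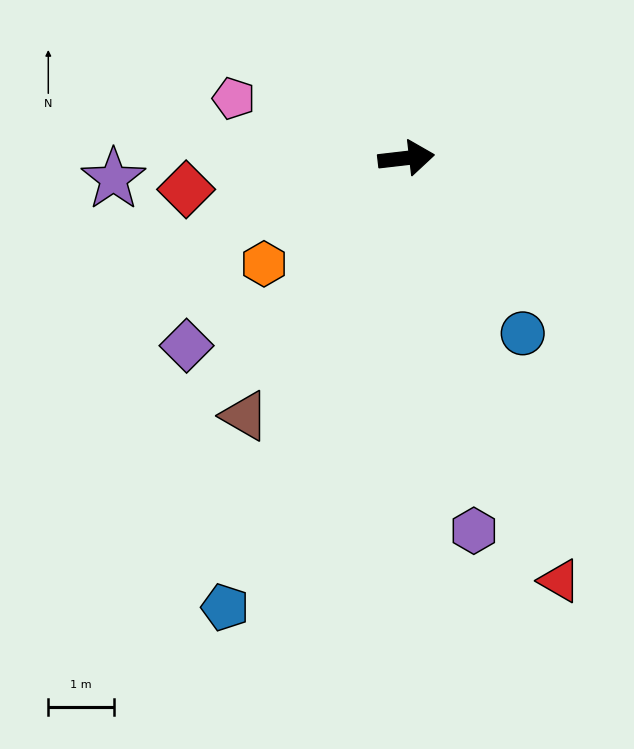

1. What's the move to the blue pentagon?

turn right 119°, forward 7.4 m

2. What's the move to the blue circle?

turn right 63°, forward 3.2 m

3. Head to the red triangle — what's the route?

turn right 77°, forward 6.9 m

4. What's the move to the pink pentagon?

turn left 154°, forward 2.8 m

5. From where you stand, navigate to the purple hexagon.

turn right 86°, forward 5.8 m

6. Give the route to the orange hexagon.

turn right 150°, forward 2.7 m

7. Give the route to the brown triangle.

turn right 129°, forward 4.6 m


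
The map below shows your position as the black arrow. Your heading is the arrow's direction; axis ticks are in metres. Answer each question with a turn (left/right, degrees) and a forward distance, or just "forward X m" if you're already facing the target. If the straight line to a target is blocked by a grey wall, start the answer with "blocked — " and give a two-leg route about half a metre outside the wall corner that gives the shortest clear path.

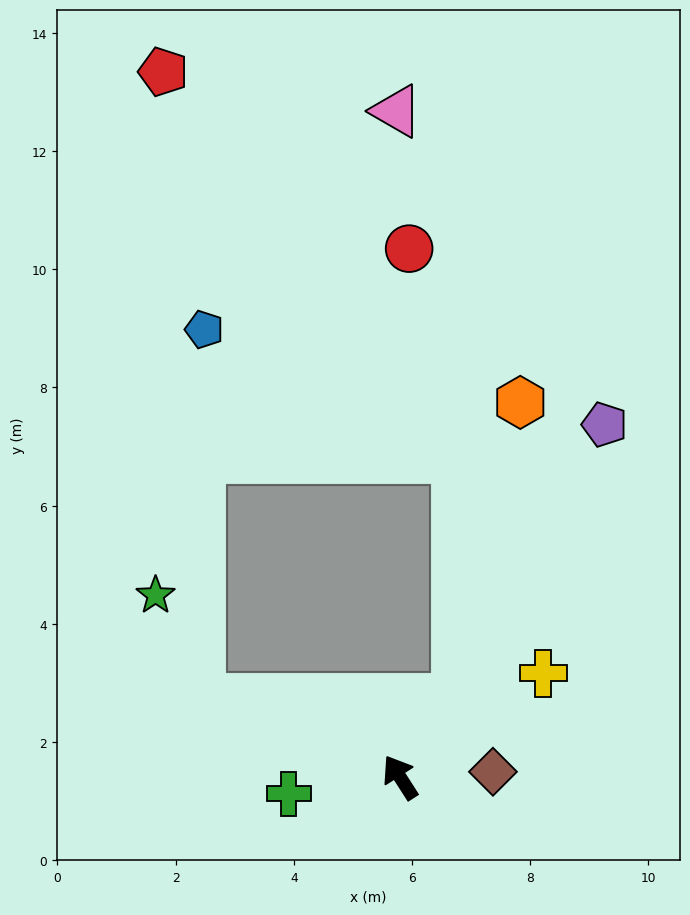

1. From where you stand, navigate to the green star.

blocked — turn left 36°, forward 3.6 m, then turn right 45°, forward 1.9 m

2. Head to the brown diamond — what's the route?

turn right 119°, forward 1.6 m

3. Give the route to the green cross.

turn left 66°, forward 1.9 m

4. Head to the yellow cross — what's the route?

turn right 87°, forward 3.0 m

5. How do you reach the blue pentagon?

blocked — turn left 36°, forward 3.6 m, then turn right 69°, forward 6.3 m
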